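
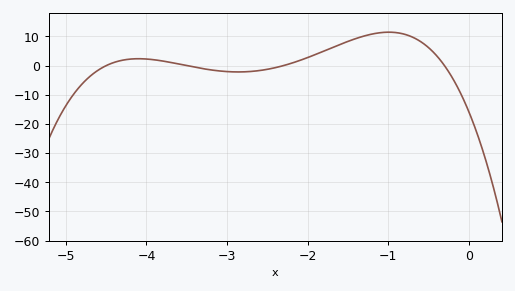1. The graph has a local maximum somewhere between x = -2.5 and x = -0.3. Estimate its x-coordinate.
-0.991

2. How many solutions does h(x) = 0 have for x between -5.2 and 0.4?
4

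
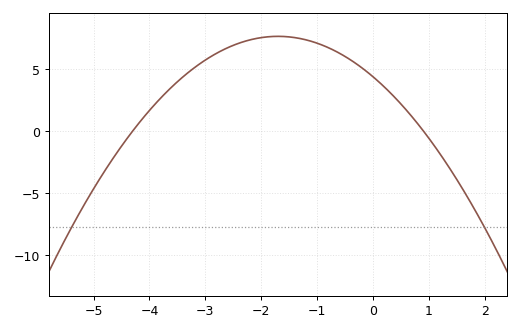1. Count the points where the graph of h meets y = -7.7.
2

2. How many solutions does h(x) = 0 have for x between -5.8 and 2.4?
2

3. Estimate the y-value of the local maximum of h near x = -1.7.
7.5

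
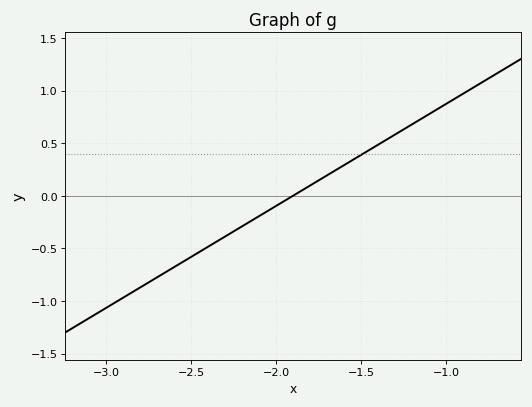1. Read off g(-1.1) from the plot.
0.776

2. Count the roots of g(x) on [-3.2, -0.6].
1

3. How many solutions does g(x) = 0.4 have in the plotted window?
1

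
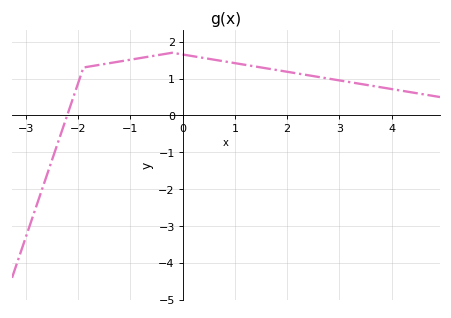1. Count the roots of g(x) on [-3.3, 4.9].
1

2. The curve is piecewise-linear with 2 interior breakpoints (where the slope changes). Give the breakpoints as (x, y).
(-1.9, 1.3); (-0.2, 1.7)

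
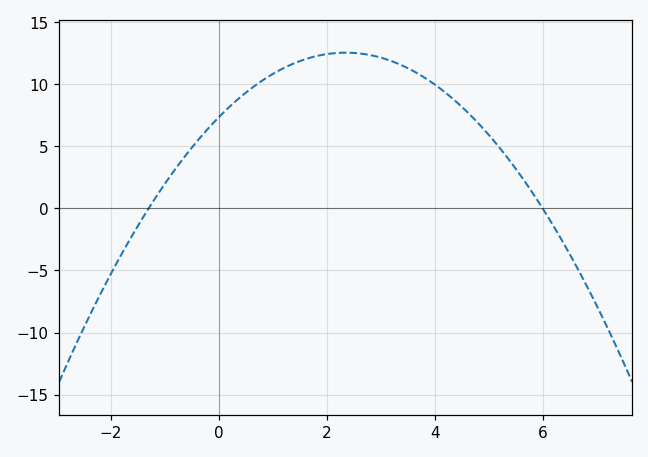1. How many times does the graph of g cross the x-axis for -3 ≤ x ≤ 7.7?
2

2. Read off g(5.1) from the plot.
5.5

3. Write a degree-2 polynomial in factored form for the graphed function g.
y = -0.94(x + 1.3)(x - 6)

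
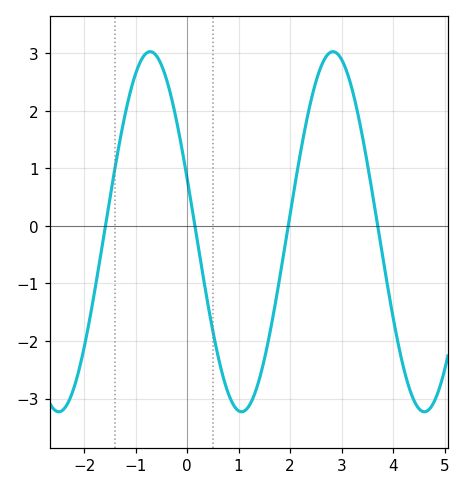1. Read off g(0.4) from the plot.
-1.34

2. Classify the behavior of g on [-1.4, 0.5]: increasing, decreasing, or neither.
neither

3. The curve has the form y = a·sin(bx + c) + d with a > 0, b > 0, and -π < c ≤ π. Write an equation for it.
y = 3.13sin(1.77x + 2.84) - 0.1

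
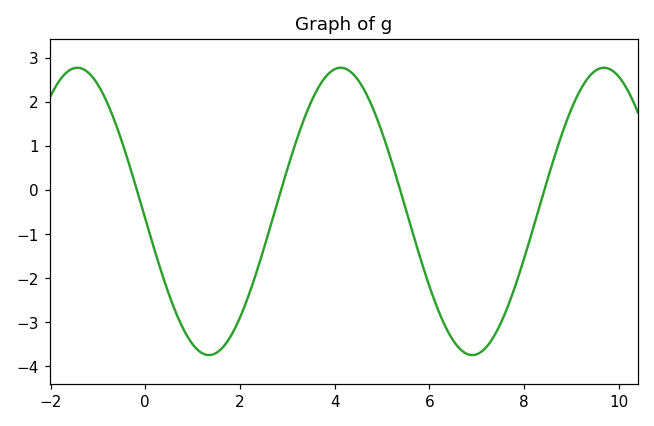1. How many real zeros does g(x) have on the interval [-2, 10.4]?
4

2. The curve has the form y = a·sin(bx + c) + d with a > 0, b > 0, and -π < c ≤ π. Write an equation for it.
y = 3.26sin(1.1x - 3.1) - 0.49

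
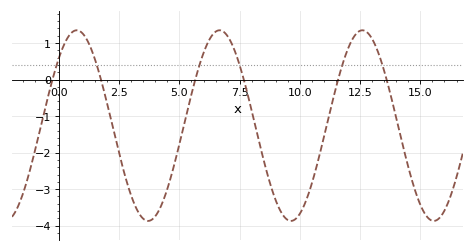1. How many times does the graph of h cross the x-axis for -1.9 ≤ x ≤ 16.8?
6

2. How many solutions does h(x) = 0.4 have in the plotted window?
6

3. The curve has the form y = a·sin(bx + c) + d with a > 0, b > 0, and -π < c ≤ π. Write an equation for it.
y = 2.61sin(1.1x + 0.79) - 1.26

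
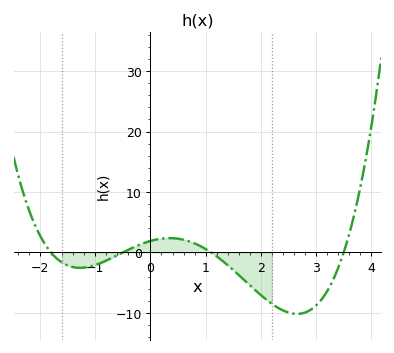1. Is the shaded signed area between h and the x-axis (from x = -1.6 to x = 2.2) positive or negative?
negative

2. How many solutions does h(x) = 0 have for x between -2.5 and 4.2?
4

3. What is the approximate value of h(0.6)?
2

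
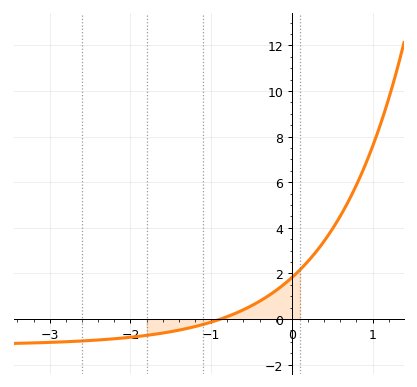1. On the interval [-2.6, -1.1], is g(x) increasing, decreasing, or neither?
increasing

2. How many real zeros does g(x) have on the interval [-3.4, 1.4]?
1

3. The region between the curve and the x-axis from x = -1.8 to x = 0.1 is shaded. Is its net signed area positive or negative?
positive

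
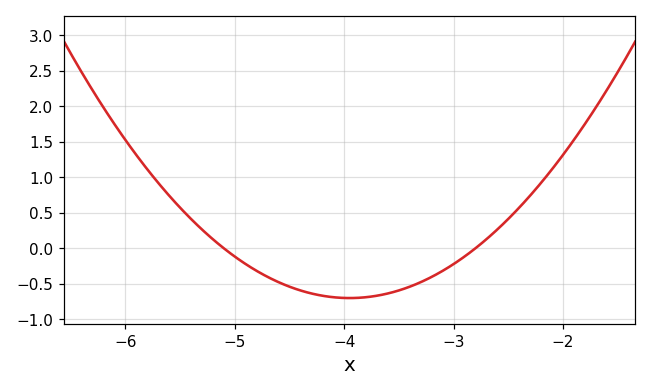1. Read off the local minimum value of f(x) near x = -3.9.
-0.701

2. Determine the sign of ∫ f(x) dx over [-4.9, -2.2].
negative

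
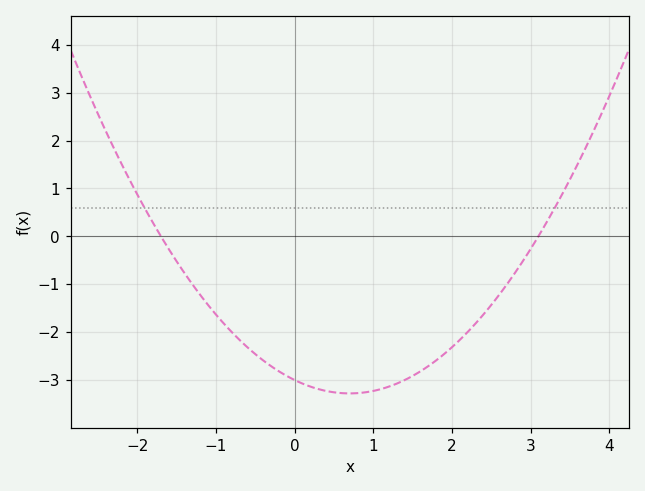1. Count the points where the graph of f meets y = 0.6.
2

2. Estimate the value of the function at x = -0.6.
-2.32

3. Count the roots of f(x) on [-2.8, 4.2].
2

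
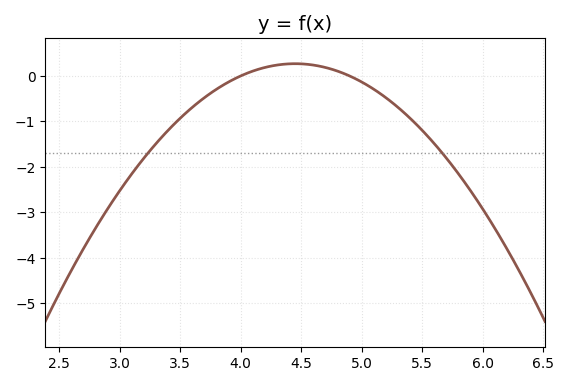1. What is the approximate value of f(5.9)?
-2.53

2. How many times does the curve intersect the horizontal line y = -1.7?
2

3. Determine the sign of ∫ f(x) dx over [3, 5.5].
negative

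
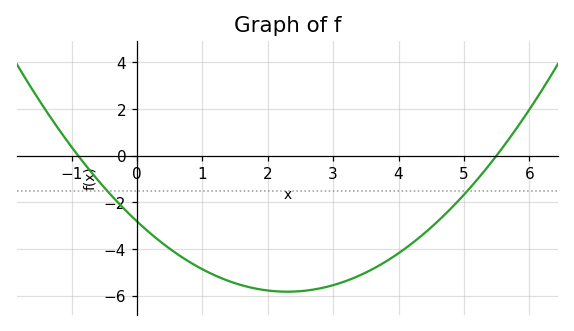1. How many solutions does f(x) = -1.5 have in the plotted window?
2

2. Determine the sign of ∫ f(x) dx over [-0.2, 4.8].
negative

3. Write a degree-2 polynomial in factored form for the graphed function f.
y = 0.57(x + 0.9)(x - 5.5)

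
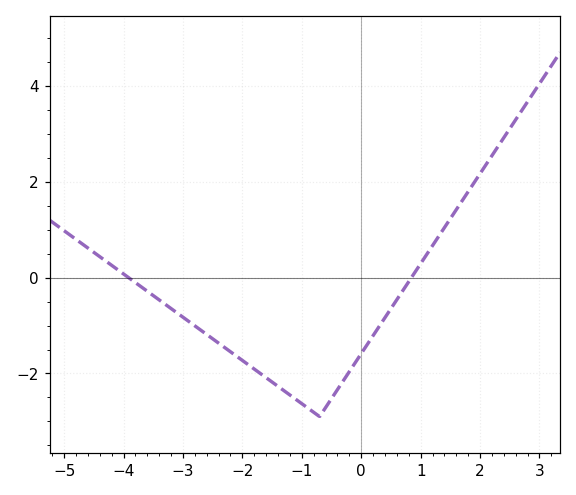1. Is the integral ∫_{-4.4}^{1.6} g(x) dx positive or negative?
negative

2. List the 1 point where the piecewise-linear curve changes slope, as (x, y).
(-0.7, -2.9)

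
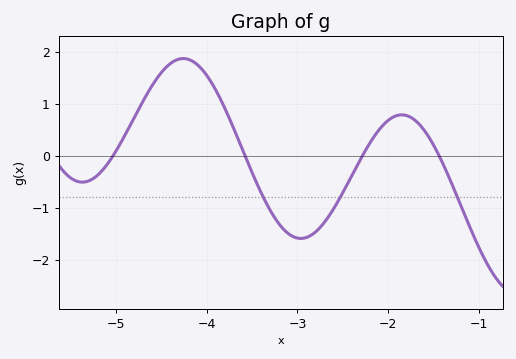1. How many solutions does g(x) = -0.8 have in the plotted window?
3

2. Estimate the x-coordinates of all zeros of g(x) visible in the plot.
-5.03, -3.58, -2.28, -1.44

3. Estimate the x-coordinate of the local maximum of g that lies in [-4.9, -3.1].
-4.26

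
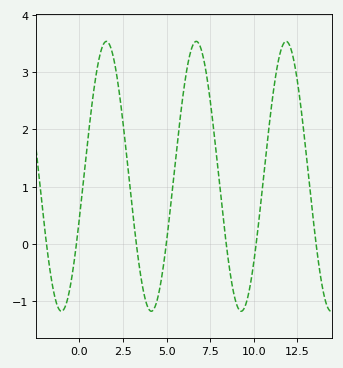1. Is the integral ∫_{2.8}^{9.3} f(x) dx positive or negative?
positive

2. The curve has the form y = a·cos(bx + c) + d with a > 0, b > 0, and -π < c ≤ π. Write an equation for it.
y = 2.36cos(1.22x - 1.89) + 1.18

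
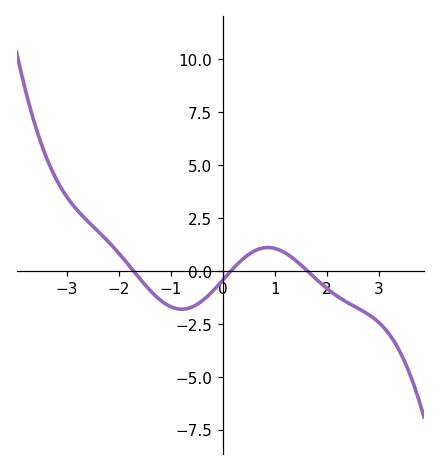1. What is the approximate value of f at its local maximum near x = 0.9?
1.2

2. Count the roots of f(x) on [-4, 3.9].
3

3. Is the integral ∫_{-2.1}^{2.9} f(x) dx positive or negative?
negative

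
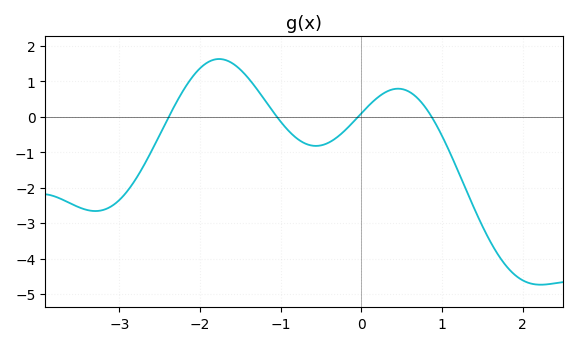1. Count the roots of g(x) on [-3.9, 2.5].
4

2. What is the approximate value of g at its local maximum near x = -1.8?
1.6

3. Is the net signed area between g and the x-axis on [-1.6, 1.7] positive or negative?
negative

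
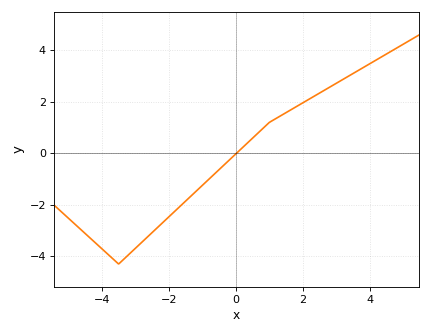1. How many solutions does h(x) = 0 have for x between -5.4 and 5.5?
1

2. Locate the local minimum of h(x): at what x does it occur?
-3.6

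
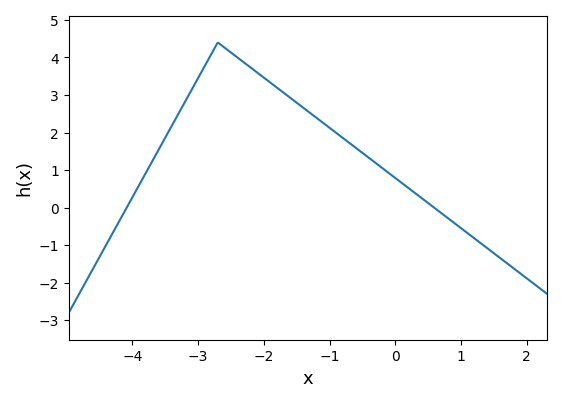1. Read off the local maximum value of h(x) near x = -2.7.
4.4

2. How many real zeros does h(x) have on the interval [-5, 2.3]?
2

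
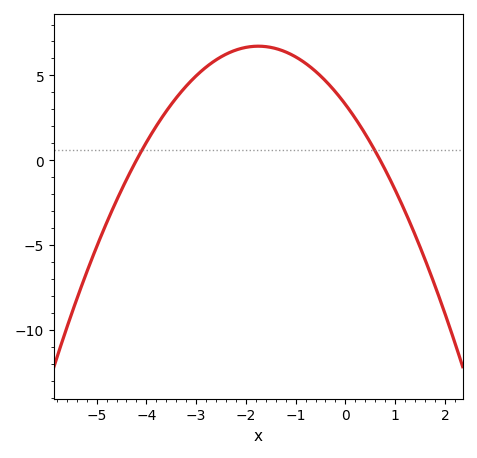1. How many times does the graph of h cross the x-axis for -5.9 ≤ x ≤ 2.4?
2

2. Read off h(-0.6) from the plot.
5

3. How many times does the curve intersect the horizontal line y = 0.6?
2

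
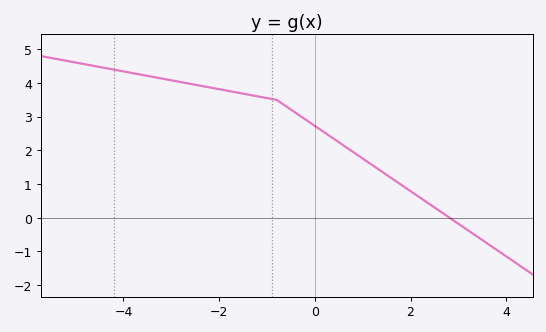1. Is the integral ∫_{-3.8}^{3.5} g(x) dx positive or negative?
positive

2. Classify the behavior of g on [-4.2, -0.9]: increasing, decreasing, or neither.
decreasing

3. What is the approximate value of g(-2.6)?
4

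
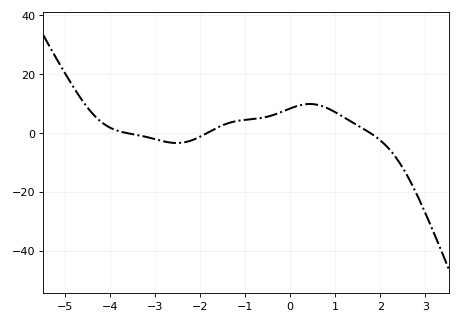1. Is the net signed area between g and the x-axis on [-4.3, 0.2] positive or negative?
positive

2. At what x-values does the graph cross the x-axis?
-3.6, -1.8, 1.8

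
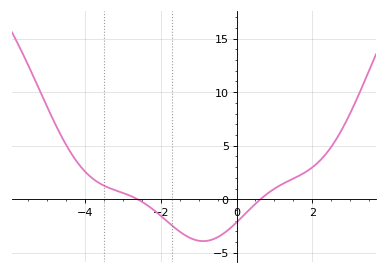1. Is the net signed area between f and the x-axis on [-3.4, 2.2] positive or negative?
negative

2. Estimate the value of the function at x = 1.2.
1.4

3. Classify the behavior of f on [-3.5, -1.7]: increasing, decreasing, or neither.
decreasing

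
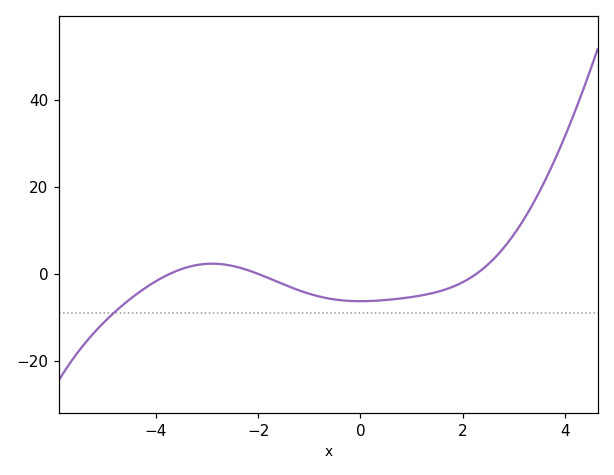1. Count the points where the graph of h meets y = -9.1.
1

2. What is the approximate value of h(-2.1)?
0.397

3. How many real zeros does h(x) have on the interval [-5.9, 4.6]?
3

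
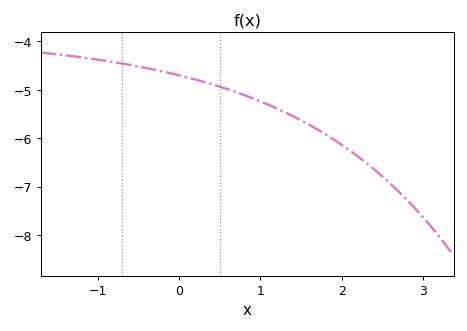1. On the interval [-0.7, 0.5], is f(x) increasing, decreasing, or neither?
decreasing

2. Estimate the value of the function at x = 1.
-5.24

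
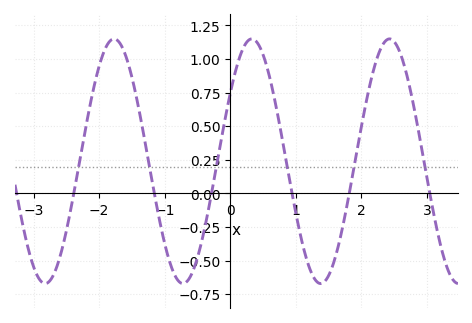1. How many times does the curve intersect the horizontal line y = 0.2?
6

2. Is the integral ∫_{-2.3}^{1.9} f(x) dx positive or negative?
positive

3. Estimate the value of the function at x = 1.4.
-0.668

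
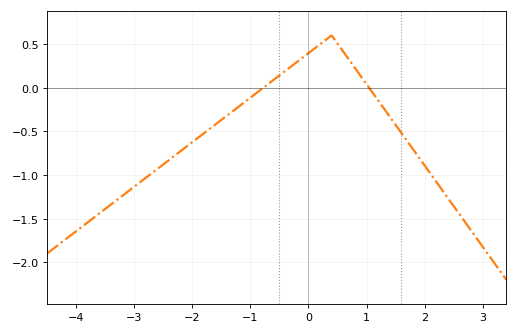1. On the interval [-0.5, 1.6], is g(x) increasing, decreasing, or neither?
neither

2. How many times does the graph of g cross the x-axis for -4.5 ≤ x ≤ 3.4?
2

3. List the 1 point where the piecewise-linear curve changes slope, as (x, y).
(0.4, 0.6)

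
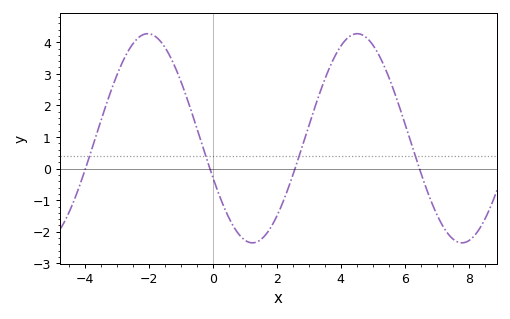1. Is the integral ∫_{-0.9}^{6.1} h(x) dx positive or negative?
positive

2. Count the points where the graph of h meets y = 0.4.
4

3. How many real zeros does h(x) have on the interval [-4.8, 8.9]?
4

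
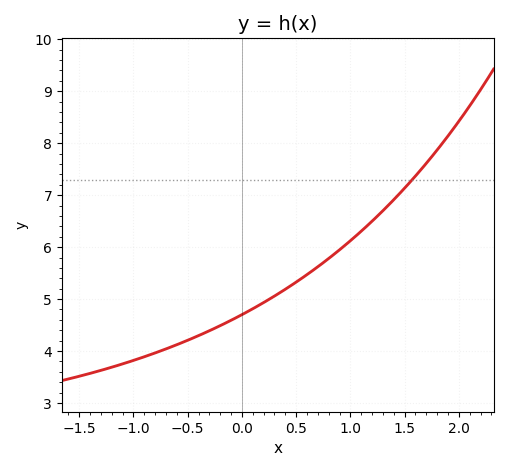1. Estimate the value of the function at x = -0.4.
4.3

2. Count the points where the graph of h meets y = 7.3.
1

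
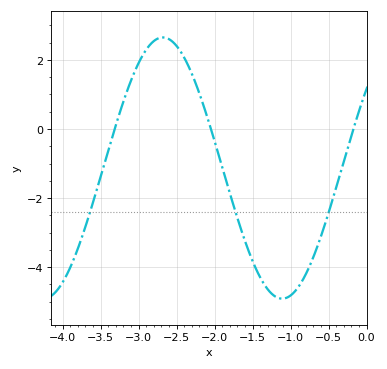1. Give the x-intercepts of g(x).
-3.3, -2, -0.2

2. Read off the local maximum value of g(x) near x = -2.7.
2.6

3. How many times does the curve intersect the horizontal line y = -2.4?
3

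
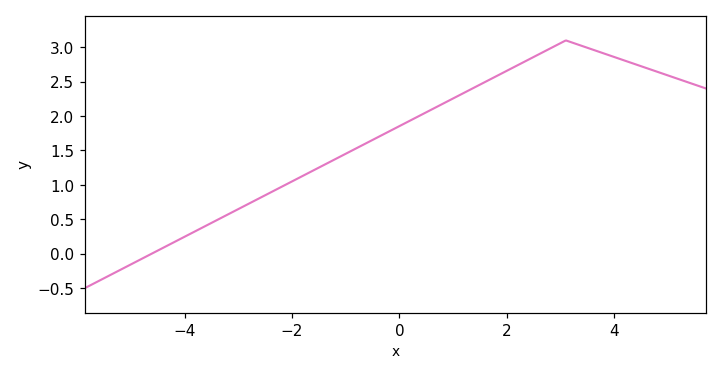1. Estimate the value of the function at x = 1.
2.26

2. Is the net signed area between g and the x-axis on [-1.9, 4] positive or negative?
positive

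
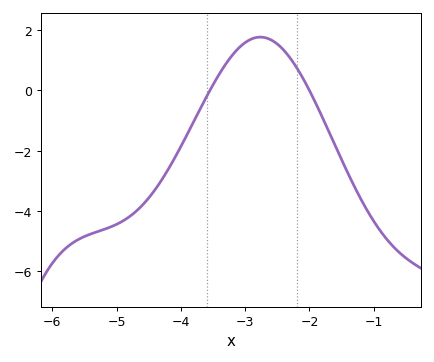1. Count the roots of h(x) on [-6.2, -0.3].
2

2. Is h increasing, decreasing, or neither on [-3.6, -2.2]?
neither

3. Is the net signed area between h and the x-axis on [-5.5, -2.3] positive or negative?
negative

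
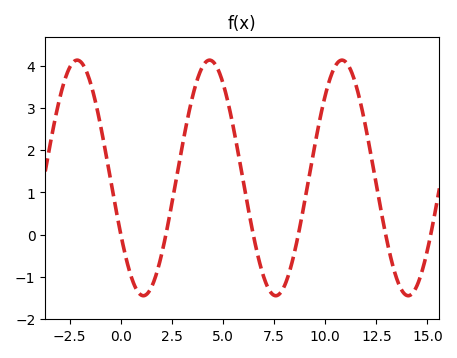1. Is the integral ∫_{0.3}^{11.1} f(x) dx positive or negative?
positive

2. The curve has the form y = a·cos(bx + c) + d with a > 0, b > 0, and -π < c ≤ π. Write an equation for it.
y = 2.79cos(0.97x + 2.07) + 1.34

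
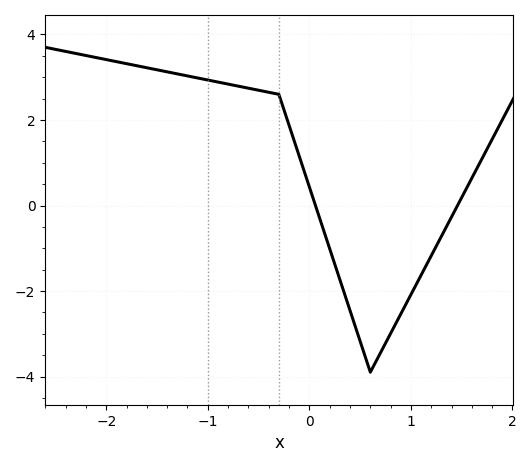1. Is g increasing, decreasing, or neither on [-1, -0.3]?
decreasing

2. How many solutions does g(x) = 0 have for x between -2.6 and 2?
2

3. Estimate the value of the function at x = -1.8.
3.4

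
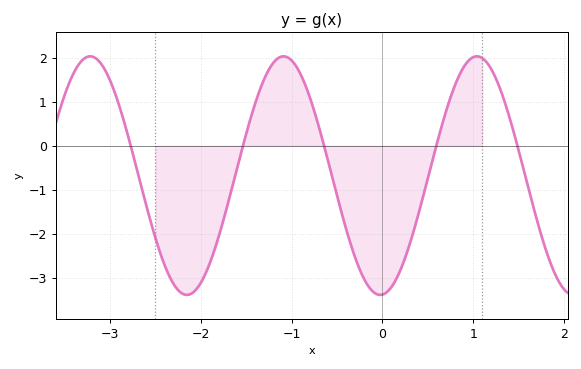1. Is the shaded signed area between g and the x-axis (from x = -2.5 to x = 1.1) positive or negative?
negative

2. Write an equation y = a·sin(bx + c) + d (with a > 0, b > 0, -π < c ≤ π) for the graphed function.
y = 2.71sin(3x - 1.5) - 0.68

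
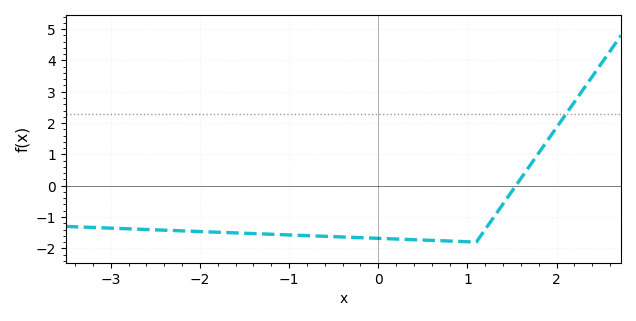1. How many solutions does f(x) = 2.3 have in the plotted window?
1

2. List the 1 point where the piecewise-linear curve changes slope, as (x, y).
(1.1, -1.8)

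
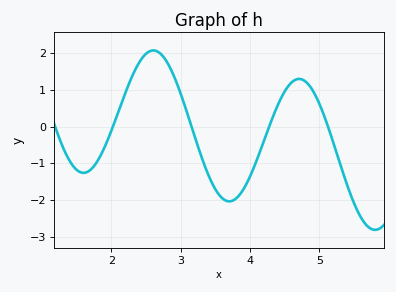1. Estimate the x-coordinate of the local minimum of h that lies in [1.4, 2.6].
1.6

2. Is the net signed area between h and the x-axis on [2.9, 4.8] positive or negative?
negative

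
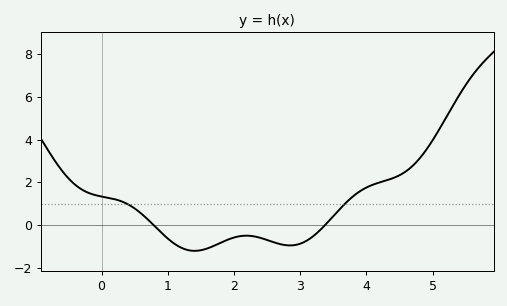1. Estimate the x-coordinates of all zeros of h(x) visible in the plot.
0.8, 3.4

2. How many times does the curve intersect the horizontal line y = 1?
2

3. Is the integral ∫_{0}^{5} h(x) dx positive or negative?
positive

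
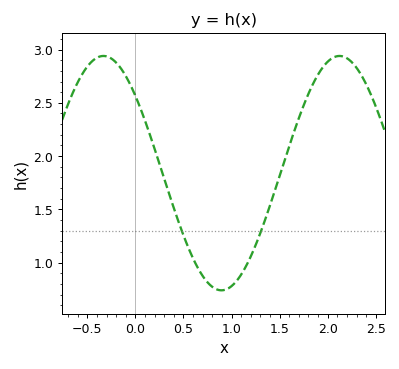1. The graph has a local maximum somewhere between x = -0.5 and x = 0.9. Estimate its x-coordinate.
-0.35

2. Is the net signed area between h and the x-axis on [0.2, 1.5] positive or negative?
positive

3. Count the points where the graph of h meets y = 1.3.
2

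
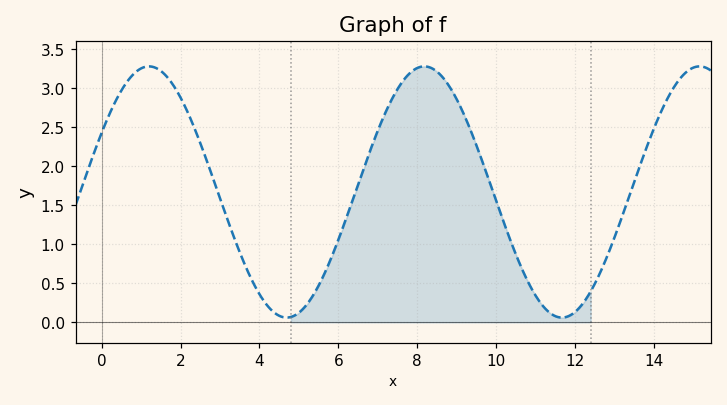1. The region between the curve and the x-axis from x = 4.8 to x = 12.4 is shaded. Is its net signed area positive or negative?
positive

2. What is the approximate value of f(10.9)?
0.45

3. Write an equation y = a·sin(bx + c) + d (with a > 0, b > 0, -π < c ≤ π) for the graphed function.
y = 1.61sin(0.9x + 0.49) + 1.67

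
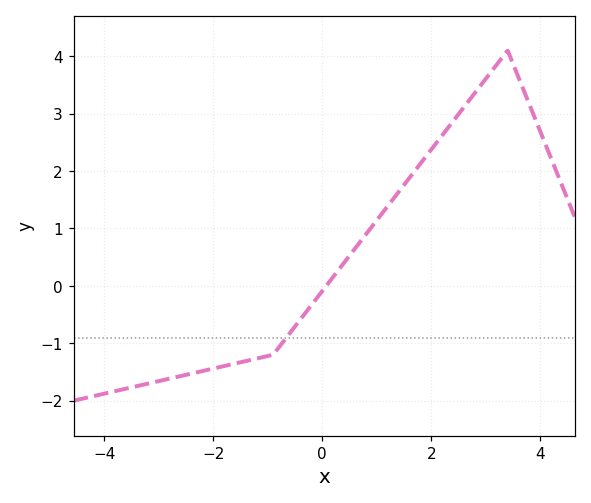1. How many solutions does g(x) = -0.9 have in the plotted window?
1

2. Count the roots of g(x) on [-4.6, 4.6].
1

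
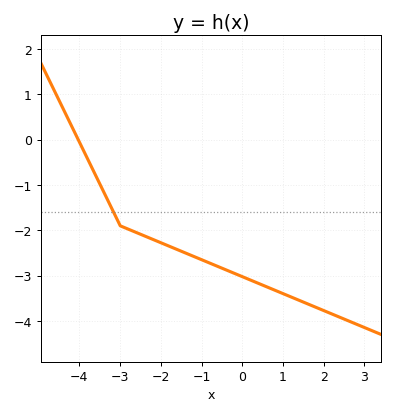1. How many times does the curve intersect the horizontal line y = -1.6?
1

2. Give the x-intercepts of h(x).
-4.03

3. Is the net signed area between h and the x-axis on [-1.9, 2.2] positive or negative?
negative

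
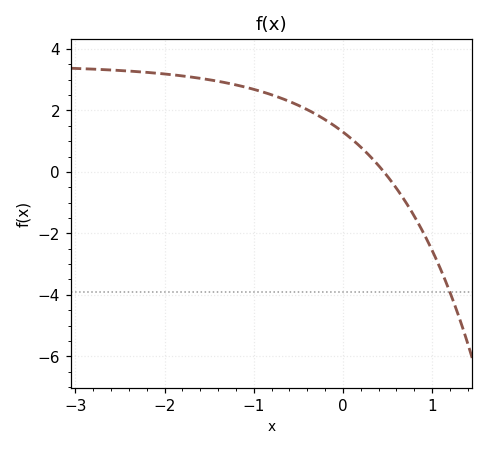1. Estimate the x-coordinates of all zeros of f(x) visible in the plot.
0.46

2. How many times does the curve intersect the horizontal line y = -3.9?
1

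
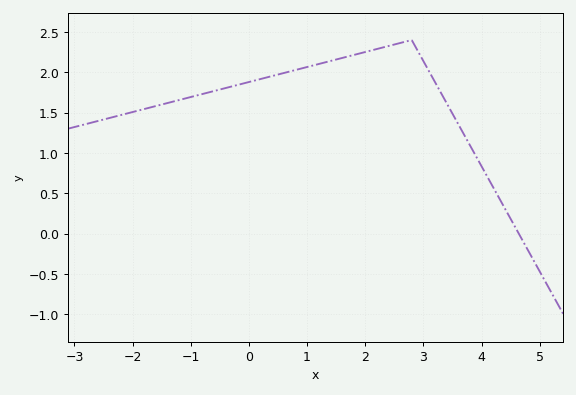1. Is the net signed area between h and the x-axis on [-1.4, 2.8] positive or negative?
positive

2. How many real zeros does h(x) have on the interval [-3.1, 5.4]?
1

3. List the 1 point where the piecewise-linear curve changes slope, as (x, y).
(2.8, 2.4)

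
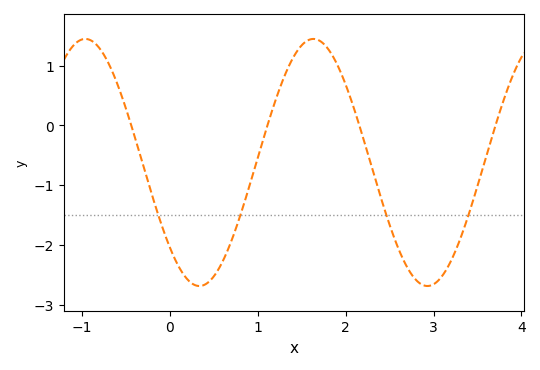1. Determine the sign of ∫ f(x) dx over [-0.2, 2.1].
negative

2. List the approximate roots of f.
-0.44, 1.11, 2.16, 3.71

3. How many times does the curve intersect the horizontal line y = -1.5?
4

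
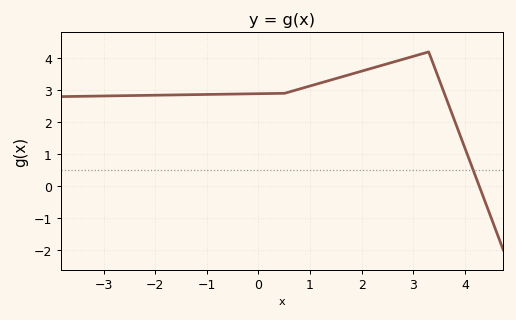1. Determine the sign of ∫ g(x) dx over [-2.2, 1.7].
positive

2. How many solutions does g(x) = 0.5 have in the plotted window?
1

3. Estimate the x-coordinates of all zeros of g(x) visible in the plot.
4.2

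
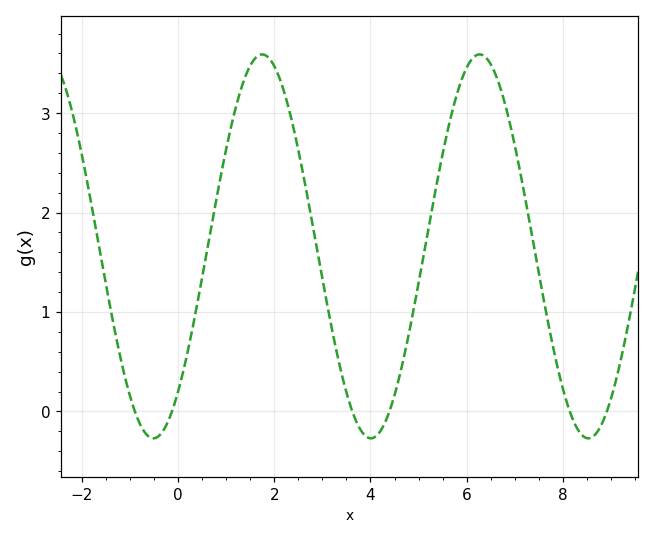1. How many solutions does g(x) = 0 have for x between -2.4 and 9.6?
6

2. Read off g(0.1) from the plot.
0.387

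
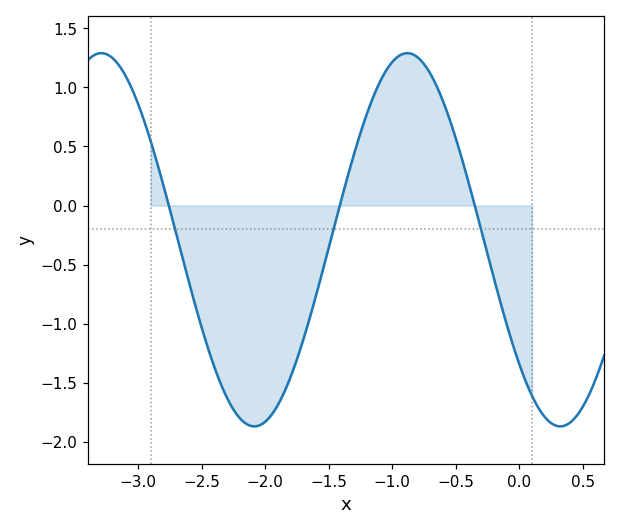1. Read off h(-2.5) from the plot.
-1.05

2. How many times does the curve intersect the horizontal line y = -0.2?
3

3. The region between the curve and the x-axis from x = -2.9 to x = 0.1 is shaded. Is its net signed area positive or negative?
negative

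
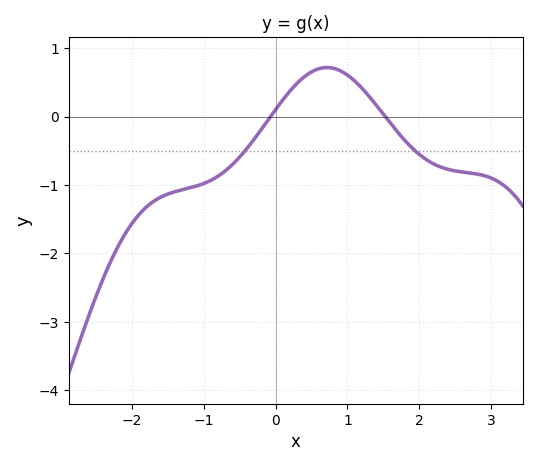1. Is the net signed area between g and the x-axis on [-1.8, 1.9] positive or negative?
negative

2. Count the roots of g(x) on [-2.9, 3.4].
2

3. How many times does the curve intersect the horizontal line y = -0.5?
2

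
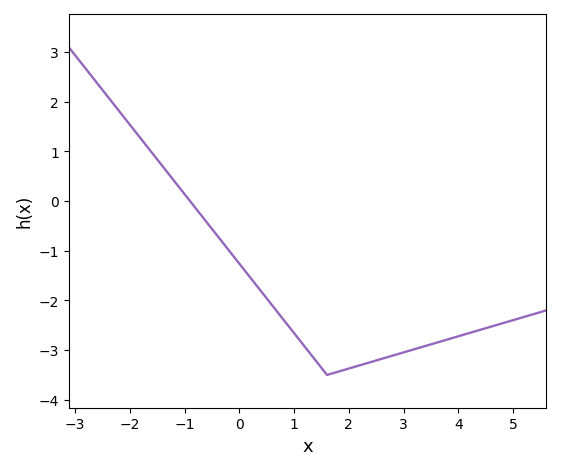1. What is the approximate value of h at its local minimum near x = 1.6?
-3.5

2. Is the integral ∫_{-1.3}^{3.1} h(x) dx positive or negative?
negative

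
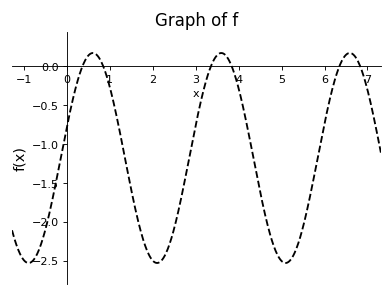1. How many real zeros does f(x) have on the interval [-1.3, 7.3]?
6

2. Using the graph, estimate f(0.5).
0.15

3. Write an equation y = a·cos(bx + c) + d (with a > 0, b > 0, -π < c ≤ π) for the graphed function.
y = 1.35cos(2.1x - 1.3) - 1.18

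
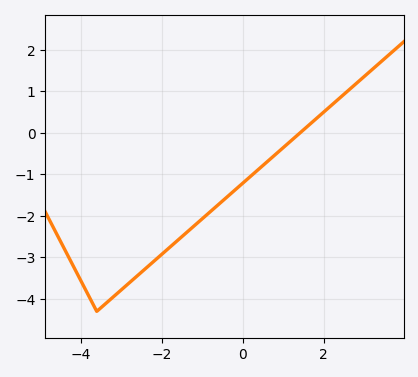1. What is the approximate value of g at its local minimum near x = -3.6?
-4.3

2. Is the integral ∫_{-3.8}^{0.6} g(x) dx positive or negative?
negative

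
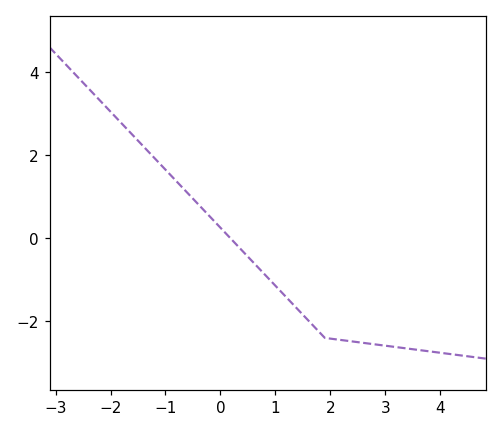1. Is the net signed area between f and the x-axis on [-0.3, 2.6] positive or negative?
negative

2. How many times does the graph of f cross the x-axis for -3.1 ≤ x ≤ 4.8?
1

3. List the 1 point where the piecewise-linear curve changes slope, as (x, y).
(1.9, -2.4)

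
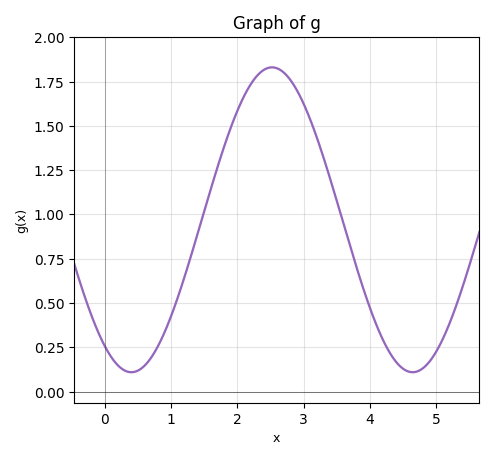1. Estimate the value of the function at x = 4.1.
0.38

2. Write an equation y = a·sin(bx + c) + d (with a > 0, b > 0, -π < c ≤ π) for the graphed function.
y = 0.86sin(1.5x - 2.2) + 0.97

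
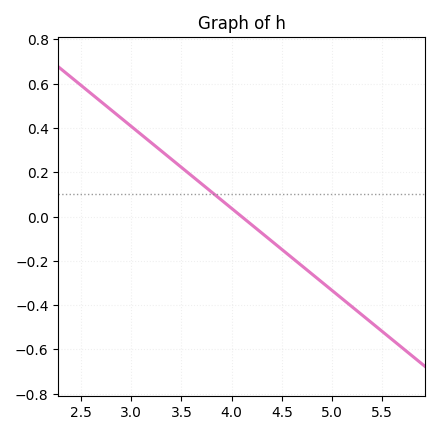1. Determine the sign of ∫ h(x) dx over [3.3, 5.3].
negative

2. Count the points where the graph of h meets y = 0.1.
1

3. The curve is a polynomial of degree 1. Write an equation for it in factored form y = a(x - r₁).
y = -0.37(x - 4.1)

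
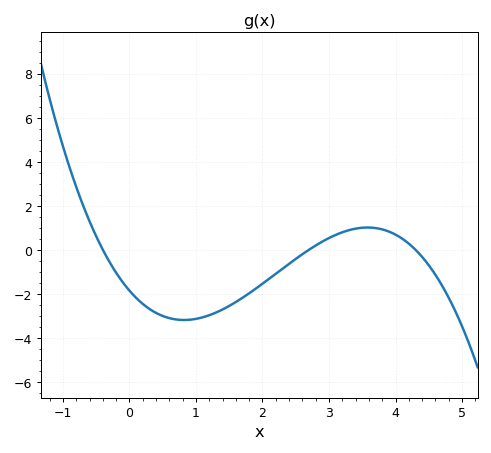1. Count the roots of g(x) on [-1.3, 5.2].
3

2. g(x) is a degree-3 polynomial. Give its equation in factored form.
y = -0.4(x + 0.4)(x - 2.7)(x - 4.3)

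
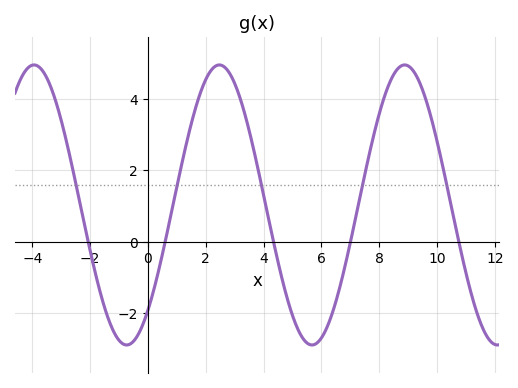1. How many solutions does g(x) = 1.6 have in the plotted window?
5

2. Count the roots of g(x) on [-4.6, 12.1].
5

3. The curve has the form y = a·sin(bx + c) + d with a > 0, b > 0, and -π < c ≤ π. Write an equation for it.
y = 3.91sin(0.98x - 0.85) + 1.03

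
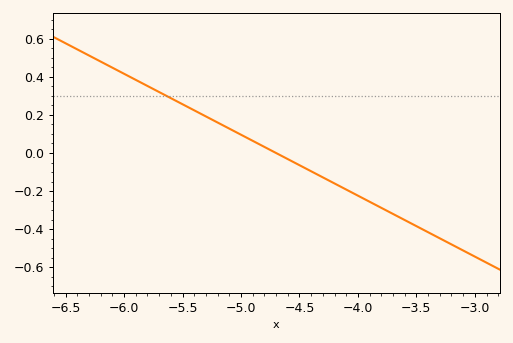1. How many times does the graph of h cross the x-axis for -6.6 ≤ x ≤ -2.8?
1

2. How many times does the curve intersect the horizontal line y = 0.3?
1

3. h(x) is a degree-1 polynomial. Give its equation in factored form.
y = -0.32(x + 4.7)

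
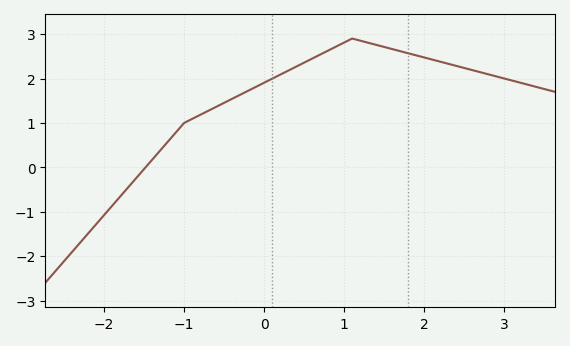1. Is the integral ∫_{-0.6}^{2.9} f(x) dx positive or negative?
positive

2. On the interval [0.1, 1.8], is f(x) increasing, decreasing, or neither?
neither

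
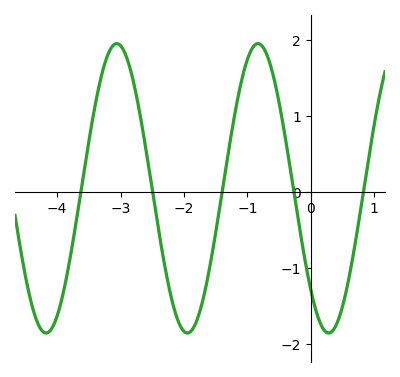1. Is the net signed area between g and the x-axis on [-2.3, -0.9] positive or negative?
negative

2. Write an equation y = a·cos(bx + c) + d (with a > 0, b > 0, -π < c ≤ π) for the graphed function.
y = 1.9cos(2.82x + 2.35) + 0.05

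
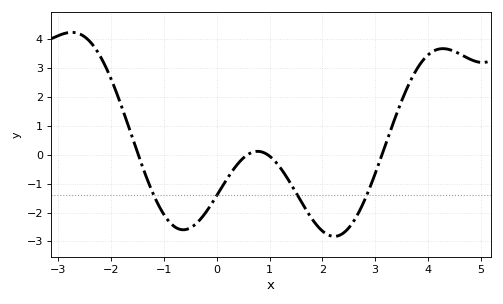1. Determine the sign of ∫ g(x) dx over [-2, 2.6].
negative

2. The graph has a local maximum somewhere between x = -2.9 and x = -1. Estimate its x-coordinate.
-2.75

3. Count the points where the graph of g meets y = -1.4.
4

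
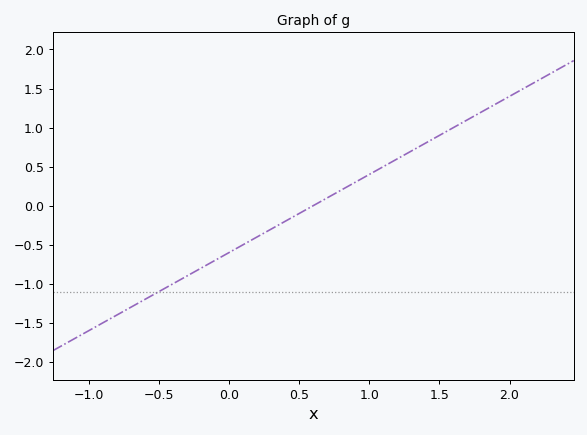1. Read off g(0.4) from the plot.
-0.2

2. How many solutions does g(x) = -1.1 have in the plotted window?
1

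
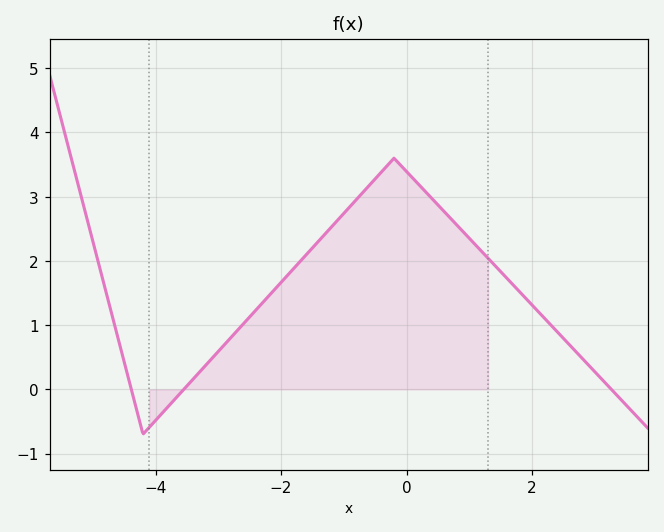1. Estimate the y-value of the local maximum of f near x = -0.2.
3.6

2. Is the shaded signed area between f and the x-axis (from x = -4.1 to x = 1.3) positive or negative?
positive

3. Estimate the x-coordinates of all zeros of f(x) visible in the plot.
-4.39, -3.55, 3.26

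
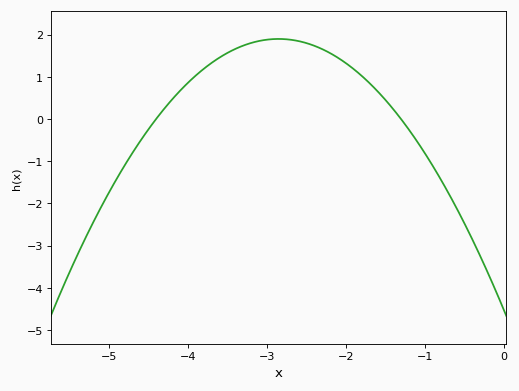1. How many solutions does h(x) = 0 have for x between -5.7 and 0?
2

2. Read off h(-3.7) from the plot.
1.33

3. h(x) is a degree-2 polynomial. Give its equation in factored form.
y = -0.79(x + 4.4)(x + 1.3)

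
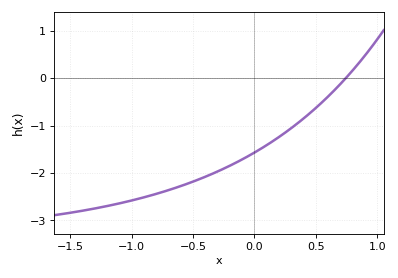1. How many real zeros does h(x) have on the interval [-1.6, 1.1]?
1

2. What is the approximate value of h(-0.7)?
-2.36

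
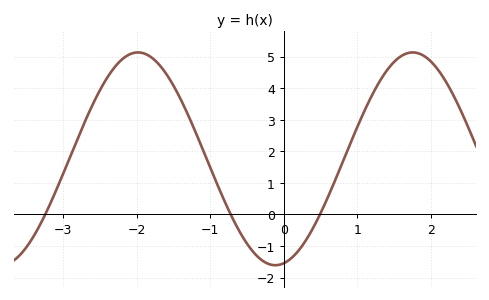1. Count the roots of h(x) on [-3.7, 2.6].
3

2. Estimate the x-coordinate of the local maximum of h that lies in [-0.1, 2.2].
1.8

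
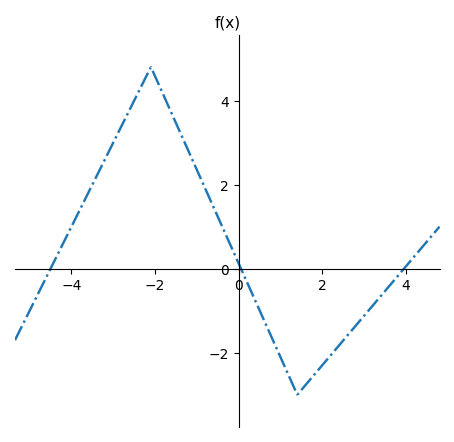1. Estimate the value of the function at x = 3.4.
-0.6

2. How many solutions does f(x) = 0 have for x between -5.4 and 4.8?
3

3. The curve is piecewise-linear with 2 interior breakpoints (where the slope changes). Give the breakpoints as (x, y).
(-2.1, 4.8); (1.4, -3)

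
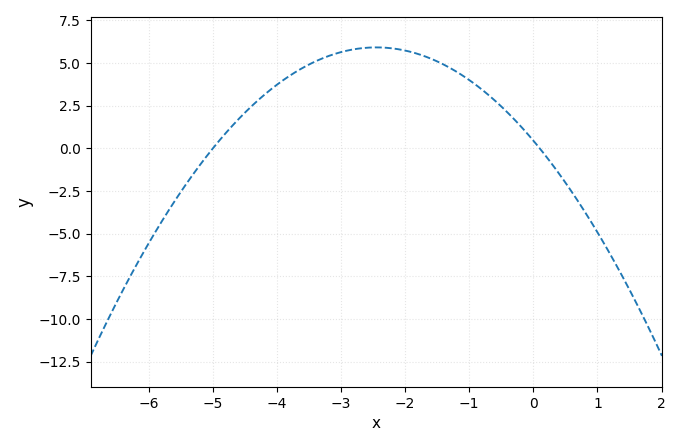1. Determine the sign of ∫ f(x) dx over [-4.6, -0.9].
positive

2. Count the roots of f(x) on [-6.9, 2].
2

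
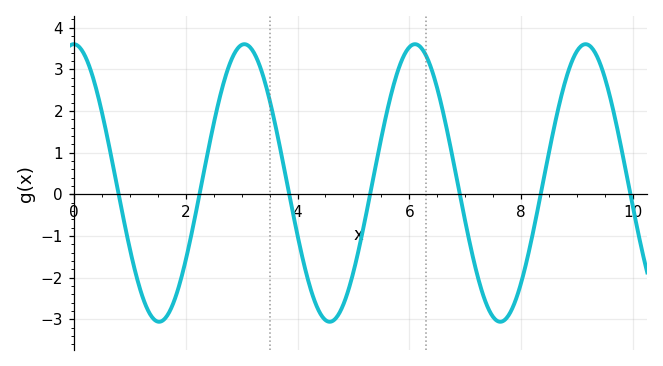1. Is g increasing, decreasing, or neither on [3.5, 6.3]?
neither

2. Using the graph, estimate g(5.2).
-0.659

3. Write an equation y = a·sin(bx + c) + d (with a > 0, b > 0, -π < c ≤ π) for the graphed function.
y = 3.33sin(2.06x + 1.57) + 0.27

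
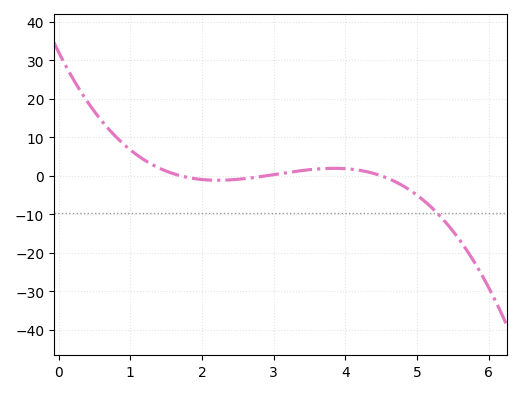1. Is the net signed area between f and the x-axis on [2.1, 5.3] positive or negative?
negative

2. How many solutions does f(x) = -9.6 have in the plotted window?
1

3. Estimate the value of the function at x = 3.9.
2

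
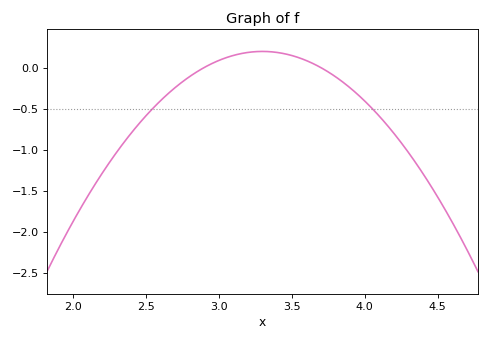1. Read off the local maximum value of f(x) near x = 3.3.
0.197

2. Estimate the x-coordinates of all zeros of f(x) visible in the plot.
2.9, 3.7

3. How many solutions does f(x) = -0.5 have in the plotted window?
2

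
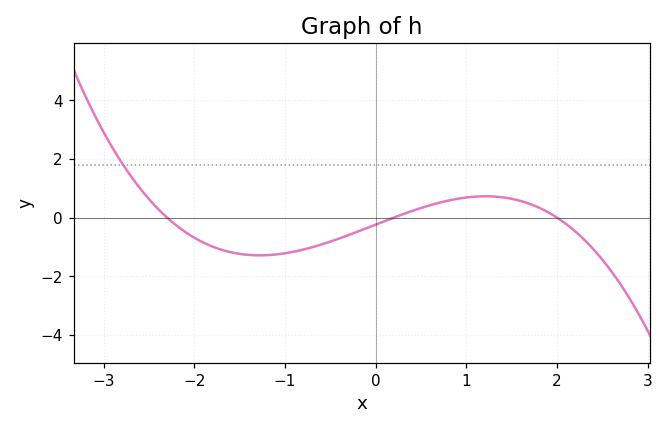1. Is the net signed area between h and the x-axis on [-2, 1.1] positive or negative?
negative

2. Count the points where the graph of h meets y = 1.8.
1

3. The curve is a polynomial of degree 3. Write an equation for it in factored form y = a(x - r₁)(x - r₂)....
y = -0.26(x + 2.3)(x - 0.2)(x - 2)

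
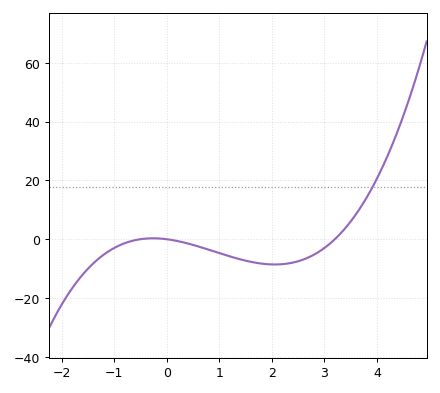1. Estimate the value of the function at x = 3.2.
0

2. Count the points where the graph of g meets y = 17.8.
1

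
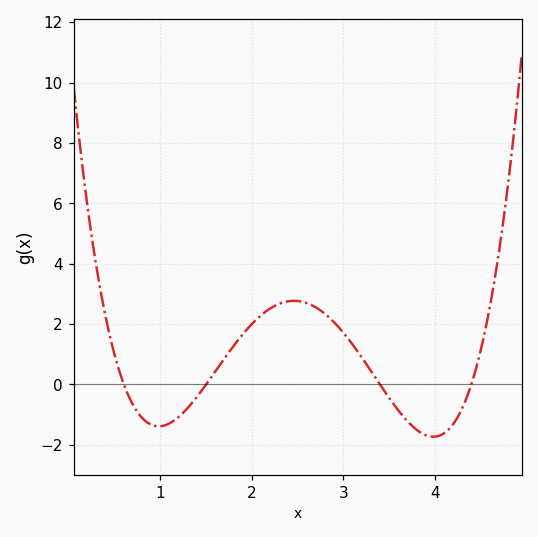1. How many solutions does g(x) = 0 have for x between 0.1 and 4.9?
4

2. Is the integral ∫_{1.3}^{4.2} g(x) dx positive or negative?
positive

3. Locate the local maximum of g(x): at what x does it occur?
2.46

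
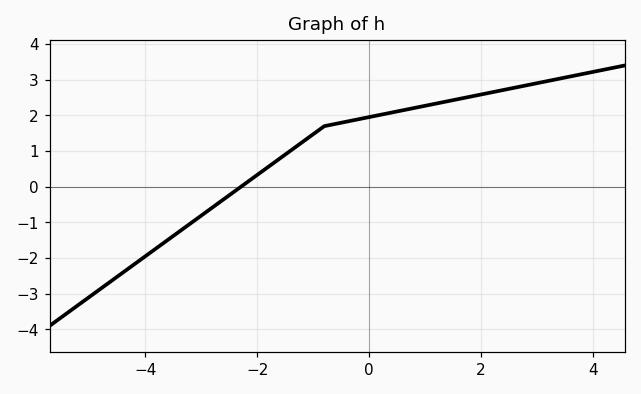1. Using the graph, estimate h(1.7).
2.49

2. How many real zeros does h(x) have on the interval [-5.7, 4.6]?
1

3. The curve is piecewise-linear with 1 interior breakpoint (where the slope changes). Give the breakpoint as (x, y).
(-0.8, 1.7)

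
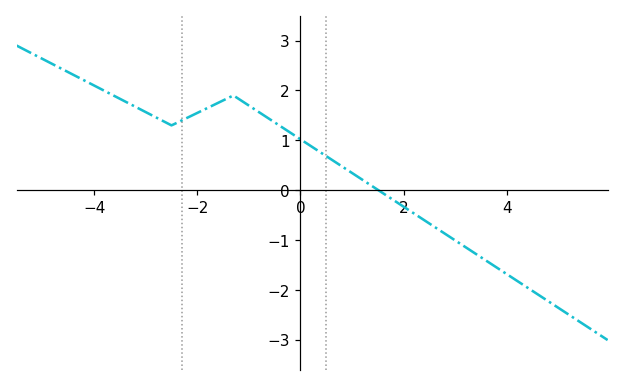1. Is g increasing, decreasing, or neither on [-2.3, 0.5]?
neither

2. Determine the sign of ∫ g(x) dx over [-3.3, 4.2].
positive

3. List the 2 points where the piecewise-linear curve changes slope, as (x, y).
(-2.5, 1.3); (-1.3, 1.9)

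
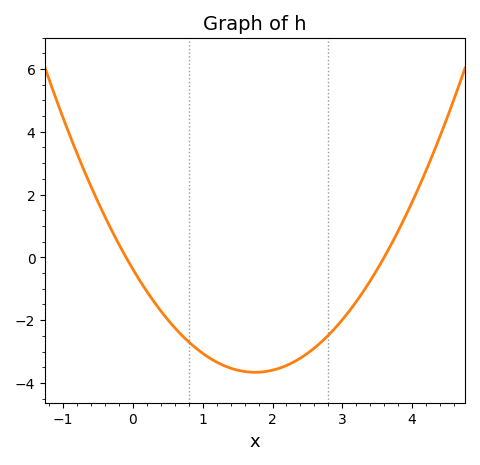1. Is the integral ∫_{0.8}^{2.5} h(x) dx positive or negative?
negative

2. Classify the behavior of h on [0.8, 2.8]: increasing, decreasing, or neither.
neither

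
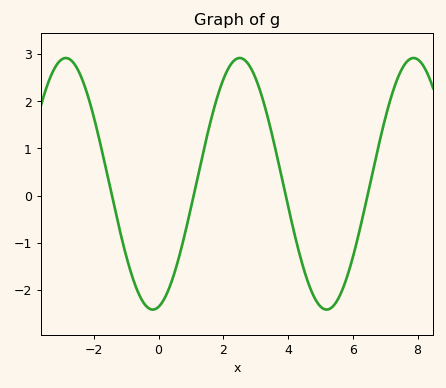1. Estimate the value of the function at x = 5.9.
-1.55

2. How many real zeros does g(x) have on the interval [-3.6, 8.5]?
4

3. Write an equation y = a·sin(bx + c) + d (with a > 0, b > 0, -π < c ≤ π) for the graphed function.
y = 2.67sin(1.17x - 1.36) + 0.25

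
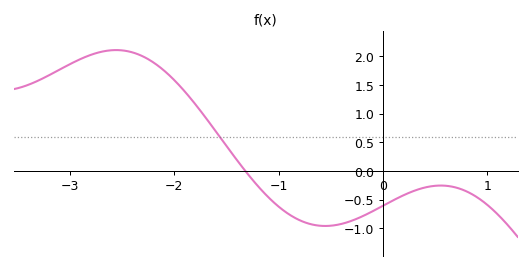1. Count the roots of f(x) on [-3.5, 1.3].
1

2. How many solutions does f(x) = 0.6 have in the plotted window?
1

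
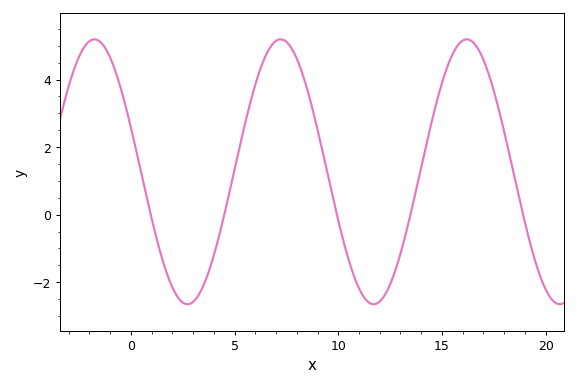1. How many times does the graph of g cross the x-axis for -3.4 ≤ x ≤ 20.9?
5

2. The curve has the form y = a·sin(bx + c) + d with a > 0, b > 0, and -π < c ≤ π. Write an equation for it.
y = 3.92sin(0.7x + 2.8) + 1.27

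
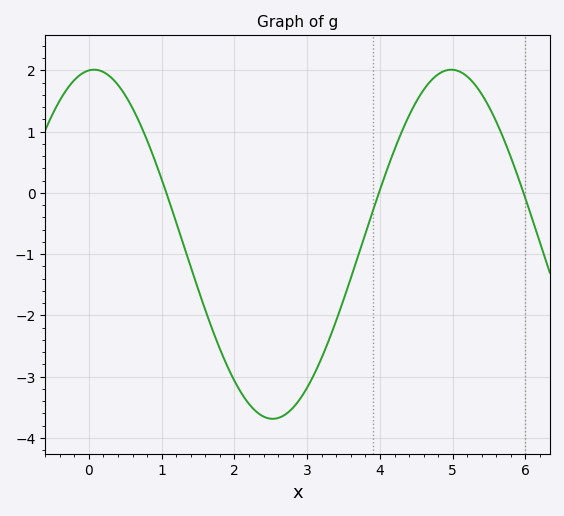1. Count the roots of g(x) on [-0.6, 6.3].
3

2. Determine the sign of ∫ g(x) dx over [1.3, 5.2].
negative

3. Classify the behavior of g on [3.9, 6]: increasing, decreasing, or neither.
neither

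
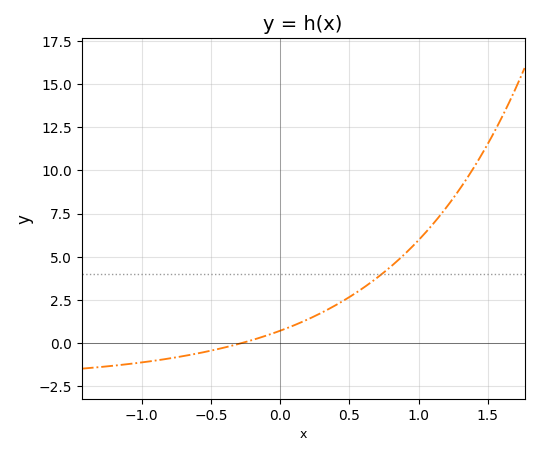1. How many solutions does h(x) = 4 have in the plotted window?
1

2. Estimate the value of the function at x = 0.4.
2.19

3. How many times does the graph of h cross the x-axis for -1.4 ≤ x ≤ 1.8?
1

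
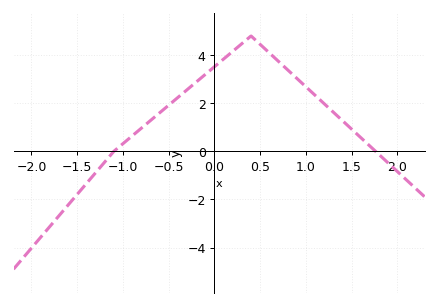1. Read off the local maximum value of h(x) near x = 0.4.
4.8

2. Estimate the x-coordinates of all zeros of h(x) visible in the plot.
-1.1, 1.76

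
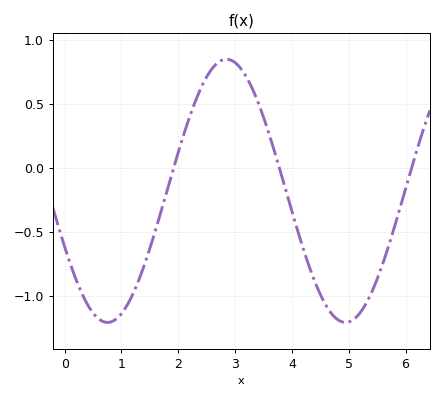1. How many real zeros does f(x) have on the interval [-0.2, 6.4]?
3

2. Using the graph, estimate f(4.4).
-0.9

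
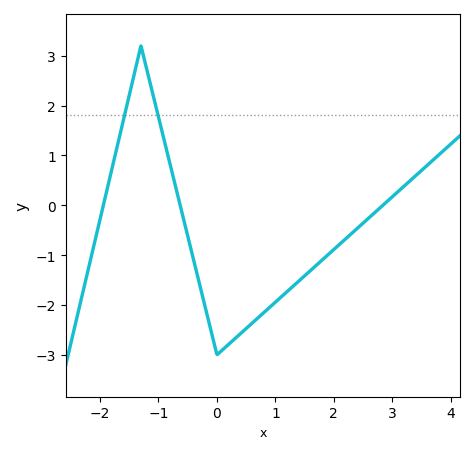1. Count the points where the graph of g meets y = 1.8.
2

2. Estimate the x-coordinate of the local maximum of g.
-1.3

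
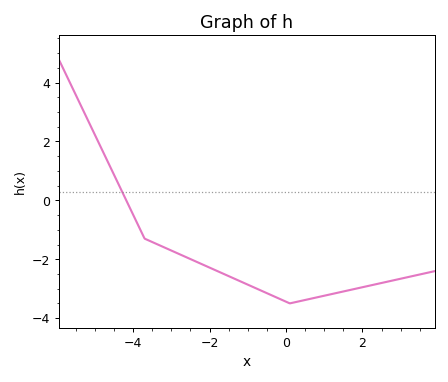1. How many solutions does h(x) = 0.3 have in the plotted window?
1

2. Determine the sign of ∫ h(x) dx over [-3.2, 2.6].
negative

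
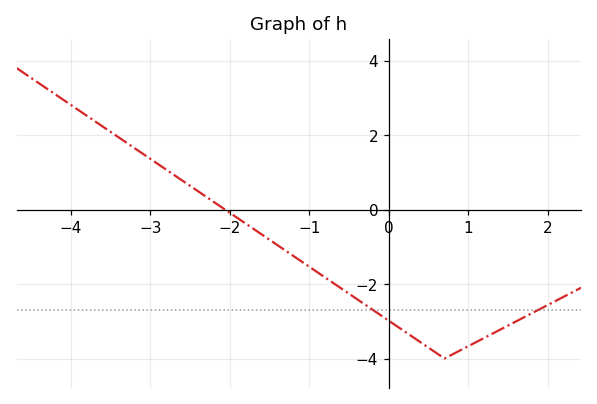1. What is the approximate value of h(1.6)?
-3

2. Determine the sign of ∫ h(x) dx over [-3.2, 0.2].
negative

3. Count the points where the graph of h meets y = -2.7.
2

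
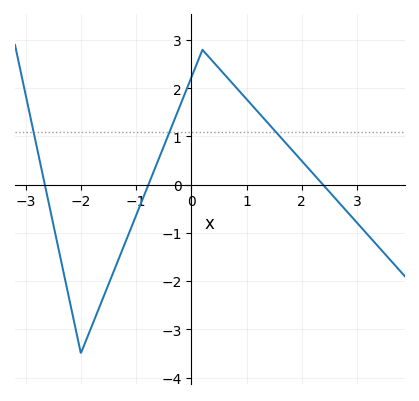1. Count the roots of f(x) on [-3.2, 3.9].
3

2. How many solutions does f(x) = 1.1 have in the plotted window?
3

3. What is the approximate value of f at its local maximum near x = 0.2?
2.8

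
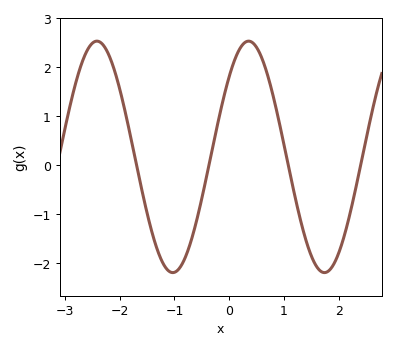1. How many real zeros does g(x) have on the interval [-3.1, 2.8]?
4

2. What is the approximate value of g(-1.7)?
0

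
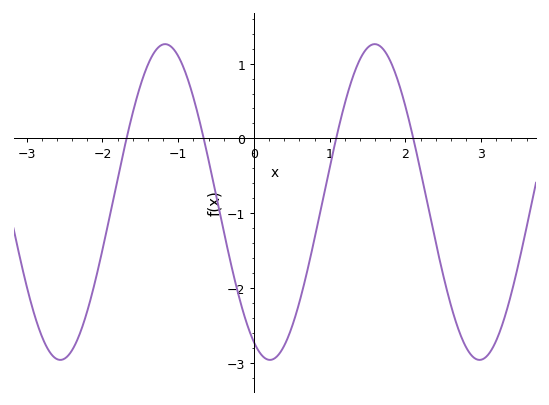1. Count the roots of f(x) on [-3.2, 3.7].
4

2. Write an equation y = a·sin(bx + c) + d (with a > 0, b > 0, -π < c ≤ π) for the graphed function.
y = 2.11sin(2.27x - 2.05) - 0.85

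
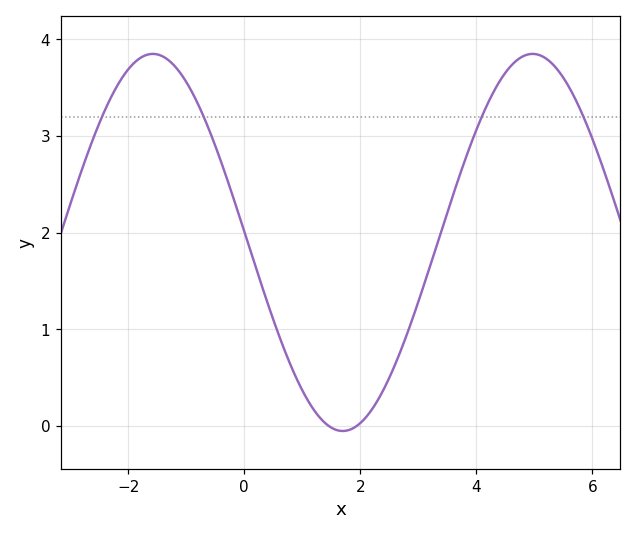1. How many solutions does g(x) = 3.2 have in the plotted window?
4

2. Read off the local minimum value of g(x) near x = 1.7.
-0.05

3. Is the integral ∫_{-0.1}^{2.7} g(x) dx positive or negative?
positive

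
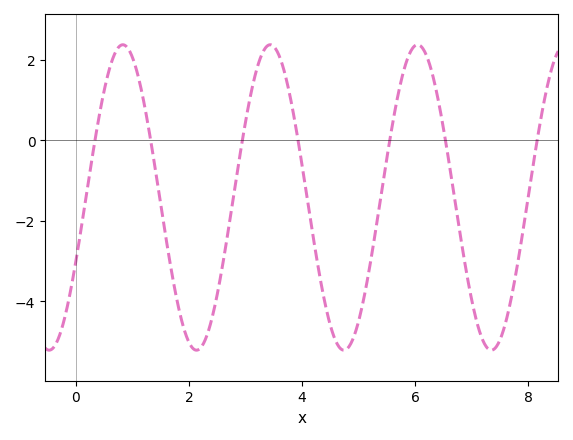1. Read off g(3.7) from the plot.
1.6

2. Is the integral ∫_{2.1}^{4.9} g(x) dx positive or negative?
negative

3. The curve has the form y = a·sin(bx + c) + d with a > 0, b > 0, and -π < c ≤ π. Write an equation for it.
y = 3.79sin(2.4x - 0.43) - 1.42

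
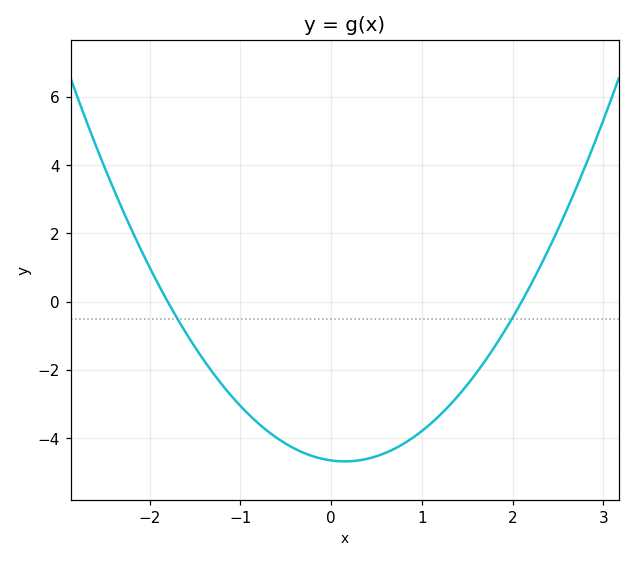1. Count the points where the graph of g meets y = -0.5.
2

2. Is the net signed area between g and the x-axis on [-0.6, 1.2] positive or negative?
negative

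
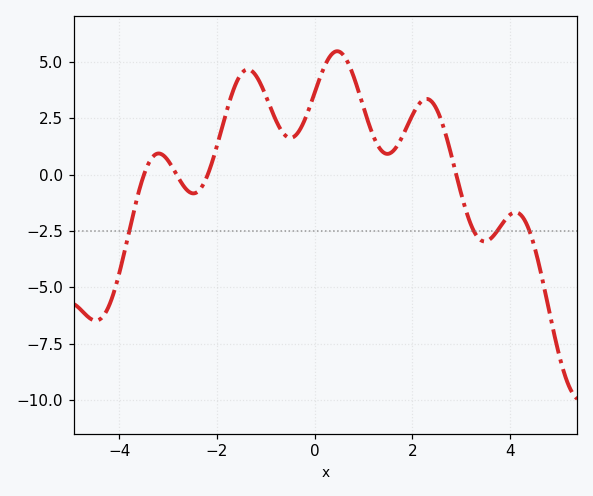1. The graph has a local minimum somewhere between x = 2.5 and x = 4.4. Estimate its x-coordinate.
3.48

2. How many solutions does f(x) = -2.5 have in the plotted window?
4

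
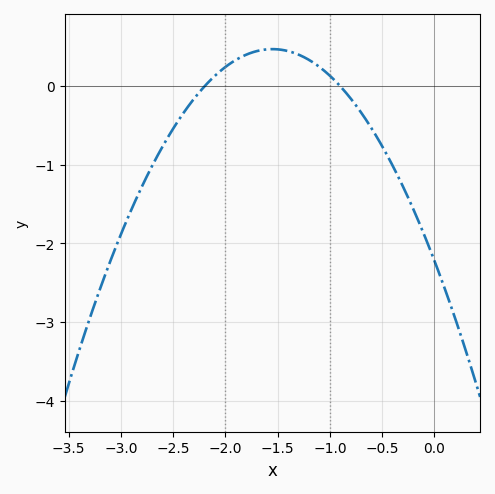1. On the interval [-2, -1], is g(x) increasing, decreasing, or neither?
neither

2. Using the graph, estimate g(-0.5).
-0.762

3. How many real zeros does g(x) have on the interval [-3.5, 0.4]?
2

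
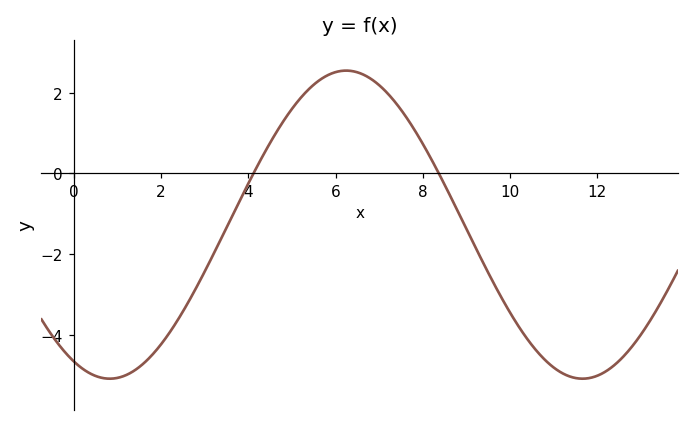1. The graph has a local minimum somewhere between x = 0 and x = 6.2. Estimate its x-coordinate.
0.829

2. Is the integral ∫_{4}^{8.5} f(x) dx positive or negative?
positive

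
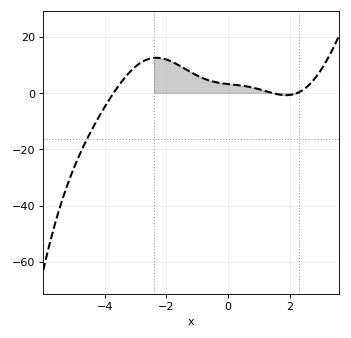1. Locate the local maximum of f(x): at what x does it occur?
-2.4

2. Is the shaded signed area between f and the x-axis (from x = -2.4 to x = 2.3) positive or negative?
positive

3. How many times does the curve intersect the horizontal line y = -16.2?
1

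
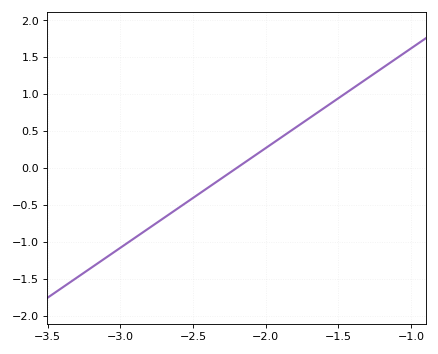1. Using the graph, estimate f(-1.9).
0.4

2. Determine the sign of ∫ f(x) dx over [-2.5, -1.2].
positive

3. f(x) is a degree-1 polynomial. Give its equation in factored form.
y = 1.35(x + 2.2)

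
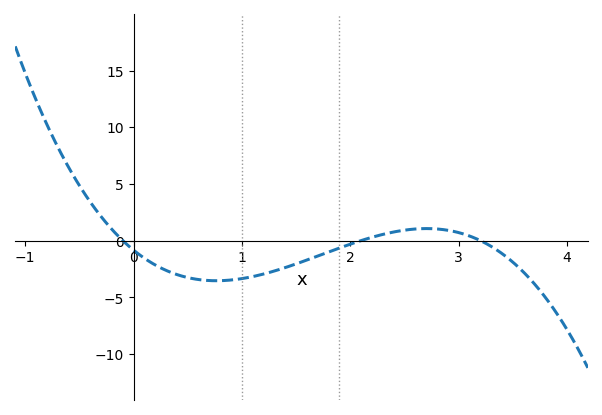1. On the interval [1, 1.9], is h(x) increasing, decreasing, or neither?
increasing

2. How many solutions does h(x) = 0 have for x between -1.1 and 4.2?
3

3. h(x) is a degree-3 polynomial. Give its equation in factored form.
y = -1.26(x + 0.1)(x - 2.1)(x - 3.2)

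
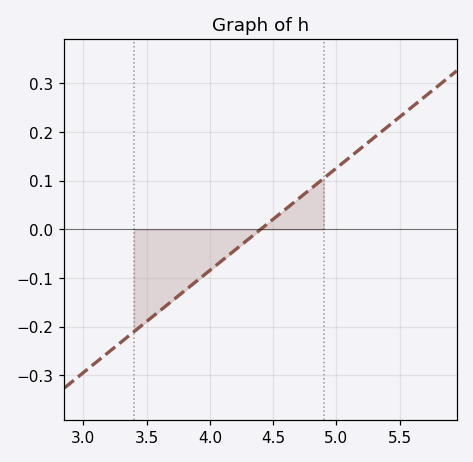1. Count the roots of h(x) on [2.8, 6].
1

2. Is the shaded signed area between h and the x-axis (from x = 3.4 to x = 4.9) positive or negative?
negative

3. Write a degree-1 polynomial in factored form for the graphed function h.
y = 0.21(x - 4.4)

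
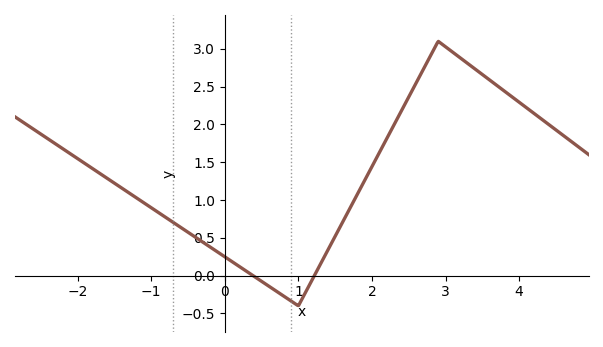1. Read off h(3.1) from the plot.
2.95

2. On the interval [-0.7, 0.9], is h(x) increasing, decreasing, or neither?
decreasing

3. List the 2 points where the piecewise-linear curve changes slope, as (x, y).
(1, -0.4); (2.9, 3.1)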